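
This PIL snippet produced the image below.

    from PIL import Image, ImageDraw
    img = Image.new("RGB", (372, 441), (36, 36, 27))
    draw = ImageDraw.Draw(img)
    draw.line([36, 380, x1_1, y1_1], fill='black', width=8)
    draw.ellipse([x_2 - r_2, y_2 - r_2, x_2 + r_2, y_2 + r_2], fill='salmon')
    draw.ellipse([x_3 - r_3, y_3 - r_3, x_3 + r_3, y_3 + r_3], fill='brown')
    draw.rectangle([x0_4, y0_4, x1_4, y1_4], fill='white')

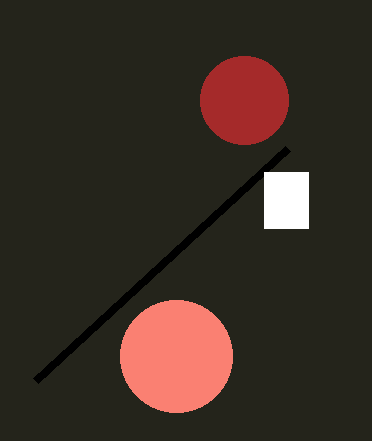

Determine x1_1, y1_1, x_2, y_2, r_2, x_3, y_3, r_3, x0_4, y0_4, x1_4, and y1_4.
x1_1 = 288; y1_1 = 148; x_2 = 176; y_2 = 356; r_2 = 56; x_3 = 244; y_3 = 100; r_3 = 44; x0_4 = 264; y0_4 = 172; x1_4 = 308; y1_4 = 228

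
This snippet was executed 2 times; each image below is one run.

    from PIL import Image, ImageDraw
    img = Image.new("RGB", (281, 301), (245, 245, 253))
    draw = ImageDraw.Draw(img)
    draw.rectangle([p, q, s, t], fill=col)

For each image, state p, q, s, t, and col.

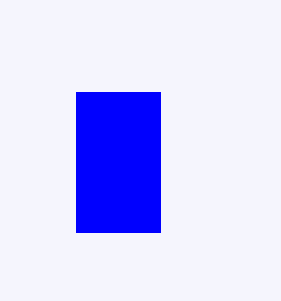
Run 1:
p = 76; q = 92; s = 160; t = 232; col = 'blue'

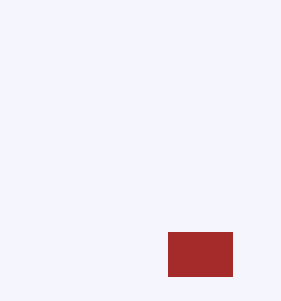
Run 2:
p = 168, q = 232, s = 232, t = 276, col = 'brown'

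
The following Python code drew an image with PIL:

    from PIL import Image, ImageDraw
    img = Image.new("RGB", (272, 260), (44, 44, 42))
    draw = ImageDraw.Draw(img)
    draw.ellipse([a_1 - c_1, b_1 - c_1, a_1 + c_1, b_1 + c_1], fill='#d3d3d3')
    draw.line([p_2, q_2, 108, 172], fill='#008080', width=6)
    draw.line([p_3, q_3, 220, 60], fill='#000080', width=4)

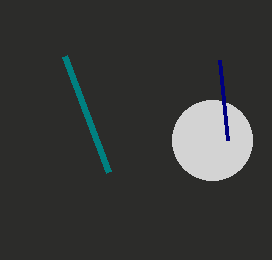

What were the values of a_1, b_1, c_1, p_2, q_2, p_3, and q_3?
a_1 = 212, b_1 = 140, c_1 = 40, p_2 = 64, q_2 = 56, p_3 = 228, q_3 = 140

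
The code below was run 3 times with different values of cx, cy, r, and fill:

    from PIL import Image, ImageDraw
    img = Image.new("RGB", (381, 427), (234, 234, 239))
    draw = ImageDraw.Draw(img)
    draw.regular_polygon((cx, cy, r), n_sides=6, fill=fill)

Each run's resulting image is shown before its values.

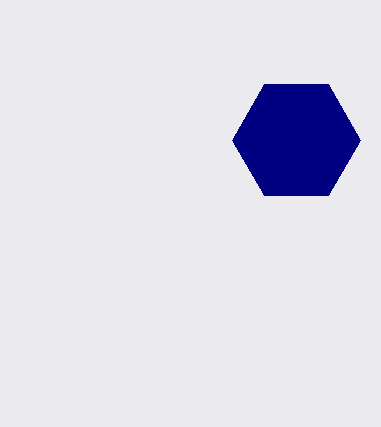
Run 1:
cx = 296
cy = 140
r = 64
fill = 'navy'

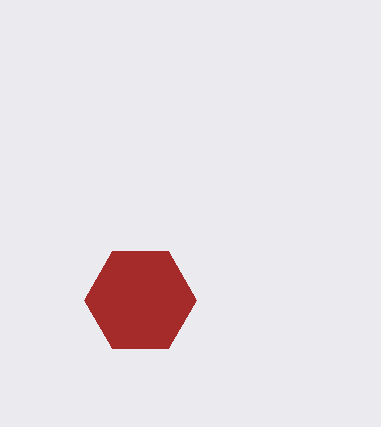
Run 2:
cx = 140; cy = 300; r = 56; fill = 'brown'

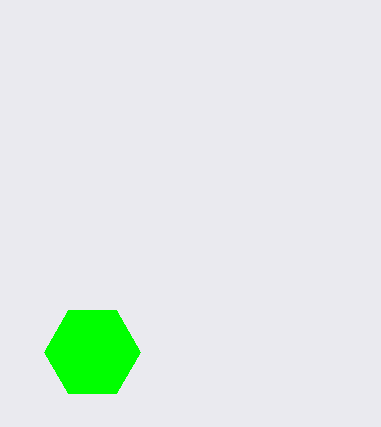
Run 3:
cx = 92, cy = 352, r = 48, fill = 'lime'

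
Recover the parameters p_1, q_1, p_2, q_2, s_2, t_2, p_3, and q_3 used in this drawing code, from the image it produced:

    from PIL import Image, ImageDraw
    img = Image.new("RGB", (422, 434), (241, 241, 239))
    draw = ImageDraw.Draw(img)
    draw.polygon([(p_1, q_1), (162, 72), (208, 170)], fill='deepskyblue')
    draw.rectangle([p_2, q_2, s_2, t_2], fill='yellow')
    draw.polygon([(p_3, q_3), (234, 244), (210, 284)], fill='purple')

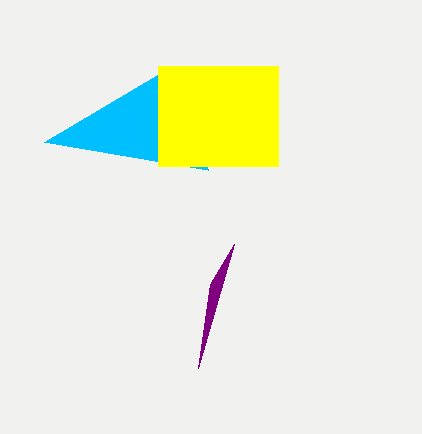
p_1 = 44
q_1 = 142
p_2 = 158
q_2 = 66
s_2 = 278
t_2 = 166
p_3 = 198
q_3 = 368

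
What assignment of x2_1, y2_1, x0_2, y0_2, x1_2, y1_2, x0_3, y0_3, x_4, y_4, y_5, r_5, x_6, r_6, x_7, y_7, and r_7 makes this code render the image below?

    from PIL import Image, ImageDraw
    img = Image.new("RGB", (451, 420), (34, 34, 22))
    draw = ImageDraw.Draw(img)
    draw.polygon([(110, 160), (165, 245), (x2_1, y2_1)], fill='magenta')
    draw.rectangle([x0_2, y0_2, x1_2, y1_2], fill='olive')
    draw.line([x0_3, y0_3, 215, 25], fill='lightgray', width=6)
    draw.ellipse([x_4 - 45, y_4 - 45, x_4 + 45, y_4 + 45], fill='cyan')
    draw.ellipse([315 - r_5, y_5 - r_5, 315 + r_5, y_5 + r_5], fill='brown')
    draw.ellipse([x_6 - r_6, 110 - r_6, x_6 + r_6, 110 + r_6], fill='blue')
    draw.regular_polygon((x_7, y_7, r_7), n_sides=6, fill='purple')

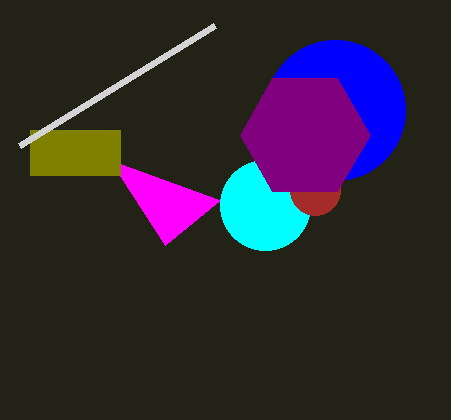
x2_1 = 220; y2_1 = 200; x0_2 = 30; y0_2 = 130; x1_2 = 120; y1_2 = 175; x0_3 = 20; y0_3 = 145; x_4 = 265; y_4 = 205; y_5 = 190; r_5 = 25; x_6 = 335; r_6 = 70; x_7 = 305; y_7 = 135; r_7 = 65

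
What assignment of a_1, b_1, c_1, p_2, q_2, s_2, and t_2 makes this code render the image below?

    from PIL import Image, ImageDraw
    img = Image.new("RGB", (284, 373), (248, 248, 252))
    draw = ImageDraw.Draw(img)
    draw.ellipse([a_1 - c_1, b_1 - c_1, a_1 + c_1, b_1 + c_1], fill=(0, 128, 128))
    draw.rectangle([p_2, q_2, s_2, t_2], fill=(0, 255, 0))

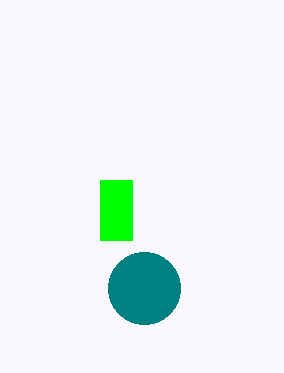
a_1 = 144
b_1 = 288
c_1 = 36
p_2 = 100
q_2 = 180
s_2 = 132
t_2 = 240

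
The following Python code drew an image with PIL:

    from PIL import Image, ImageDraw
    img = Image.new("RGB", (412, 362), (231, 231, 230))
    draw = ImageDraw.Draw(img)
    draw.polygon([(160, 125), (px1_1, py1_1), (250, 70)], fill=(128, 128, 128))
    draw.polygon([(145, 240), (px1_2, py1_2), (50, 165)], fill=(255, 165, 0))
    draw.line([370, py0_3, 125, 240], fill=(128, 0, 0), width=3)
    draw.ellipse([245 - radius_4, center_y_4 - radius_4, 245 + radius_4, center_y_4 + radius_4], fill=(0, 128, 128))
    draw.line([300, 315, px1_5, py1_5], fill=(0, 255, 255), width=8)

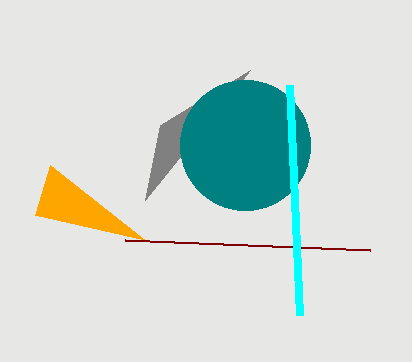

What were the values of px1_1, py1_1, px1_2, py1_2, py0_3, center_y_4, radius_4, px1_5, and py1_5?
px1_1 = 145
py1_1 = 200
px1_2 = 35
py1_2 = 215
py0_3 = 250
center_y_4 = 145
radius_4 = 65
px1_5 = 290
py1_5 = 85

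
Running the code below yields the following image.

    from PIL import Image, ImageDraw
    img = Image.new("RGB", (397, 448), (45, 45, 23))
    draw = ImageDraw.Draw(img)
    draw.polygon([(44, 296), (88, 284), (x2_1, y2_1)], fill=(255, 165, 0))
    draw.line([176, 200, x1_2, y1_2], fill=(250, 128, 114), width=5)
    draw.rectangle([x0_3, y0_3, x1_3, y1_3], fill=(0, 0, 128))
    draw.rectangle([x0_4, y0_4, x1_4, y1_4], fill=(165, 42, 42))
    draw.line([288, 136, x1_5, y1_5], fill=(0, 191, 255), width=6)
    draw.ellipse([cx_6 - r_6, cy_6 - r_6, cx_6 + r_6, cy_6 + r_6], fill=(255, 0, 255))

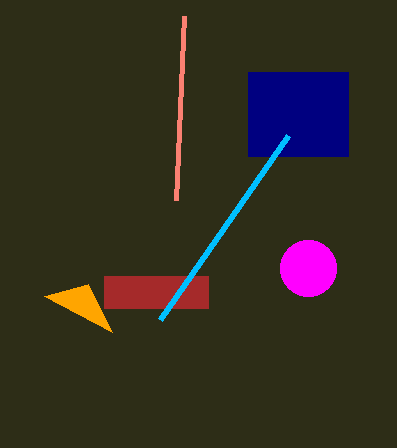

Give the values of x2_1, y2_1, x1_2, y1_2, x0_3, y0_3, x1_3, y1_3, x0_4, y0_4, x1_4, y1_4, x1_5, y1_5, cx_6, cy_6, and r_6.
x2_1 = 112; y2_1 = 332; x1_2 = 184; y1_2 = 16; x0_3 = 248; y0_3 = 72; x1_3 = 348; y1_3 = 156; x0_4 = 104; y0_4 = 276; x1_4 = 208; y1_4 = 308; x1_5 = 160; y1_5 = 320; cx_6 = 308; cy_6 = 268; r_6 = 28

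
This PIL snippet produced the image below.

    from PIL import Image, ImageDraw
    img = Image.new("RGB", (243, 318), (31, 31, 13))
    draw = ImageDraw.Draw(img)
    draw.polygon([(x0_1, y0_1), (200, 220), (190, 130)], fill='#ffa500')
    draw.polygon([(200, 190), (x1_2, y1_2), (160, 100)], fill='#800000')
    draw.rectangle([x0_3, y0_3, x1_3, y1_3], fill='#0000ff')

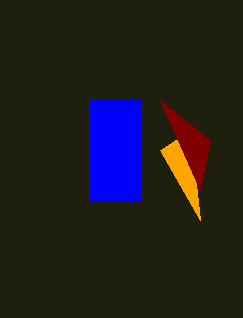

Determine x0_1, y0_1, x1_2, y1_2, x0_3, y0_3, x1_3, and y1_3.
x0_1 = 160; y0_1 = 150; x1_2 = 210; y1_2 = 140; x0_3 = 90; y0_3 = 100; x1_3 = 140; y1_3 = 200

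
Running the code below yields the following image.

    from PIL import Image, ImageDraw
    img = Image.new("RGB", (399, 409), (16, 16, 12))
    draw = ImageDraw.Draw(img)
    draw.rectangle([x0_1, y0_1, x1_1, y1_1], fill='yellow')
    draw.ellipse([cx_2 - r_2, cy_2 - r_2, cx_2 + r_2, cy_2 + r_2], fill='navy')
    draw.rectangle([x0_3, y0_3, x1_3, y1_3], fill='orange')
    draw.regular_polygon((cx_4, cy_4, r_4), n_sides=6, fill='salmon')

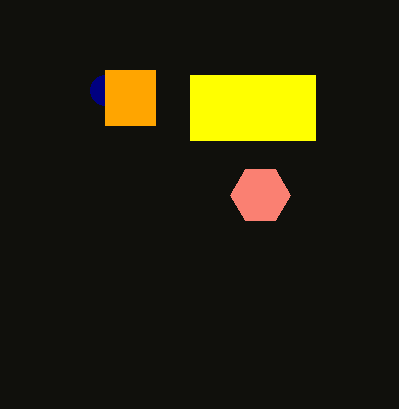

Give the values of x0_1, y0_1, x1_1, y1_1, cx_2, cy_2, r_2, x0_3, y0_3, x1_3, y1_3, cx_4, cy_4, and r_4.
x0_1 = 190, y0_1 = 75, x1_1 = 315, y1_1 = 140, cx_2 = 105, cy_2 = 90, r_2 = 15, x0_3 = 105, y0_3 = 70, x1_3 = 155, y1_3 = 125, cx_4 = 260, cy_4 = 195, r_4 = 30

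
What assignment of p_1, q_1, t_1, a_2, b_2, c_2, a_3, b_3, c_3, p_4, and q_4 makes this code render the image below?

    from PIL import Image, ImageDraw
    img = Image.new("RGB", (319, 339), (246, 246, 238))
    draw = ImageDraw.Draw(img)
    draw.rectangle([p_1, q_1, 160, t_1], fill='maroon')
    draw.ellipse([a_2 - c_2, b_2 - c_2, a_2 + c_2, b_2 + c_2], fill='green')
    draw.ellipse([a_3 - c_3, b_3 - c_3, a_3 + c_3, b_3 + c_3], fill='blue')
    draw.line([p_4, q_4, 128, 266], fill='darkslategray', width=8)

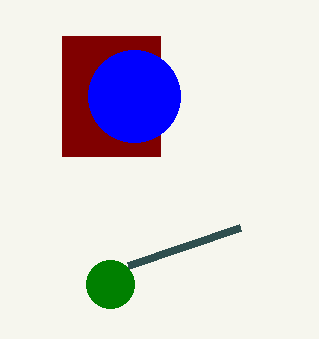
p_1 = 62
q_1 = 36
t_1 = 156
a_2 = 110
b_2 = 284
c_2 = 24
a_3 = 134
b_3 = 96
c_3 = 46
p_4 = 240
q_4 = 228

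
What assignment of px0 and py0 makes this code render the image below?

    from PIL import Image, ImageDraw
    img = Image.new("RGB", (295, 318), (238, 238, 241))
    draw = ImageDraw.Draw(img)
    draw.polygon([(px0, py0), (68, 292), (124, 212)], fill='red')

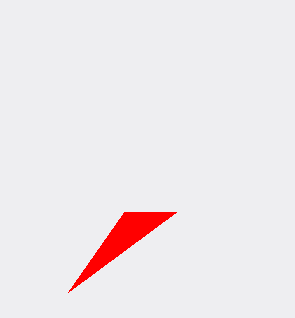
px0 = 176; py0 = 212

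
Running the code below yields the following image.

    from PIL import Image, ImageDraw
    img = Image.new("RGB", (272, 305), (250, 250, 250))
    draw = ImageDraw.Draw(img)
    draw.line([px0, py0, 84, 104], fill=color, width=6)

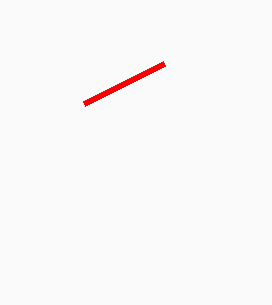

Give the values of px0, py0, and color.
px0 = 164
py0 = 64
color = 'red'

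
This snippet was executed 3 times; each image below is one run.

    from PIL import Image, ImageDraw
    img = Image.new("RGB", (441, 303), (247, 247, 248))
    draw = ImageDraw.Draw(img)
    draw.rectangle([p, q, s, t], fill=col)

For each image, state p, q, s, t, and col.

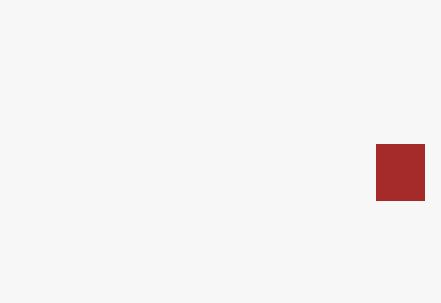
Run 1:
p = 376
q = 144
s = 424
t = 200
col = 'brown'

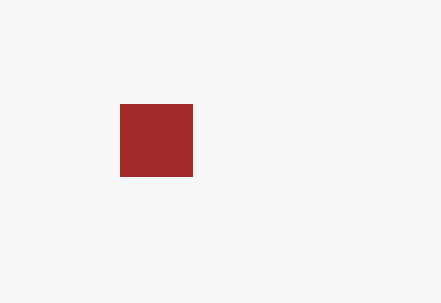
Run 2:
p = 120
q = 104
s = 192
t = 176
col = 'brown'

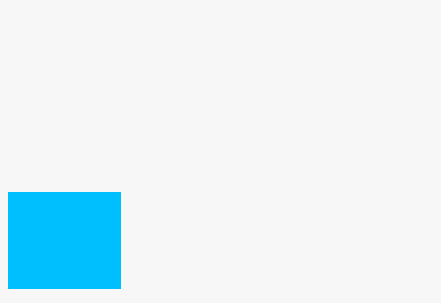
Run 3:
p = 8; q = 192; s = 120; t = 288; col = 'deepskyblue'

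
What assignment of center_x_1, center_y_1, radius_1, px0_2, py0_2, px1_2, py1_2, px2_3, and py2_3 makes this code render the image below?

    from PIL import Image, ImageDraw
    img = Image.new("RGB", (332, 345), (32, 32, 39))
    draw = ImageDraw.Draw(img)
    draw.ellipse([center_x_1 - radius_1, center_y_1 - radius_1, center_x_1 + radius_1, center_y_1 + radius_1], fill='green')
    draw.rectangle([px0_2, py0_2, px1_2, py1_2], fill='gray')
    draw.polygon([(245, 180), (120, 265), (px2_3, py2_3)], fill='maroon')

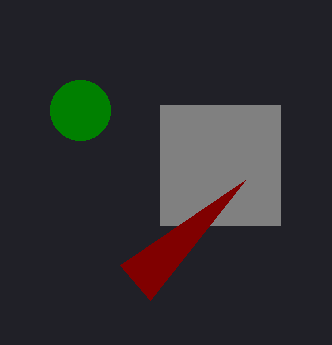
center_x_1 = 80
center_y_1 = 110
radius_1 = 30
px0_2 = 160
py0_2 = 105
px1_2 = 280
py1_2 = 225
px2_3 = 150
py2_3 = 300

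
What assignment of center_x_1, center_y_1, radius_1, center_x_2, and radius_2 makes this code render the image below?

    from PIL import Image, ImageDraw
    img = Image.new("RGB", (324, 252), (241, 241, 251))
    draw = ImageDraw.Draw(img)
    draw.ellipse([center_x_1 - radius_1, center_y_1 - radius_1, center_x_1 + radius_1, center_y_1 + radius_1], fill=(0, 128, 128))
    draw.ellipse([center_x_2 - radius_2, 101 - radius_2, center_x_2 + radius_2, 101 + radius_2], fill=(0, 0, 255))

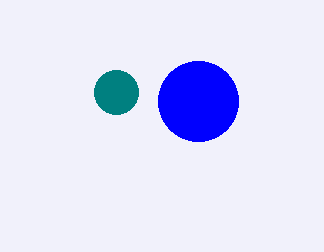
center_x_1 = 116
center_y_1 = 92
radius_1 = 22
center_x_2 = 198
radius_2 = 40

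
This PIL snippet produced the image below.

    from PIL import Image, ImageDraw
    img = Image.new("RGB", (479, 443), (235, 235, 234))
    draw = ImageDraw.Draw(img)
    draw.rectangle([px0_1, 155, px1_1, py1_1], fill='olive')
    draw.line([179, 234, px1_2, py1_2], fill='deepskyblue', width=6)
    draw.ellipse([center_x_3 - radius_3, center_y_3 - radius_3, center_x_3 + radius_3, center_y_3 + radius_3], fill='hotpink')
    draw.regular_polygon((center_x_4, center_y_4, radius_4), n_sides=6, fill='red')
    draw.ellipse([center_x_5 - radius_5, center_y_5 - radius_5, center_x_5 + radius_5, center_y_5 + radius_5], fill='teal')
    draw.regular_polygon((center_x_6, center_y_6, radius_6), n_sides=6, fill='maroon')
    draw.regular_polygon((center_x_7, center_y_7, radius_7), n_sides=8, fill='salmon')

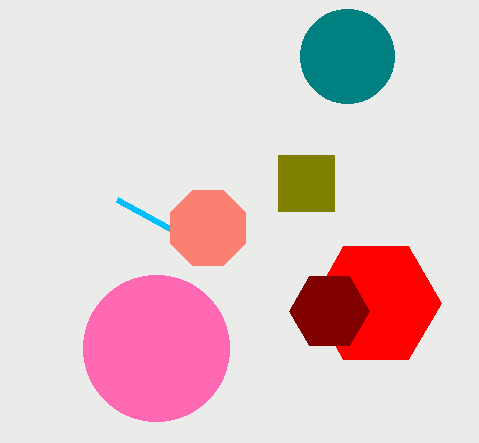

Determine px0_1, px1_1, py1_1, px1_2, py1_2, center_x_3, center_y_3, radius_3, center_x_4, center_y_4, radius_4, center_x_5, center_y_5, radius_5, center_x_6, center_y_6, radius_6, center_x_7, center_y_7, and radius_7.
px0_1 = 278; px1_1 = 334; py1_1 = 211; px1_2 = 117; py1_2 = 200; center_x_3 = 156; center_y_3 = 348; radius_3 = 73; center_x_4 = 376; center_y_4 = 303; radius_4 = 65; center_x_5 = 347; center_y_5 = 56; radius_5 = 47; center_x_6 = 329; center_y_6 = 311; radius_6 = 40; center_x_7 = 208; center_y_7 = 228; radius_7 = 41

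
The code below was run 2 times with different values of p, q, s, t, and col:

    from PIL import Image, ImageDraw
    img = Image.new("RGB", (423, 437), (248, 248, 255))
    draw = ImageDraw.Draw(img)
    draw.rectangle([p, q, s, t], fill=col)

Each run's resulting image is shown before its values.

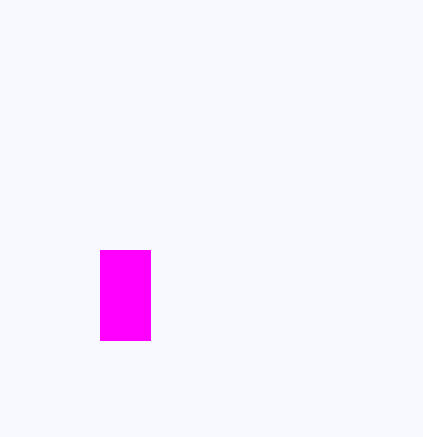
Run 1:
p = 100
q = 250
s = 150
t = 340
col = 'magenta'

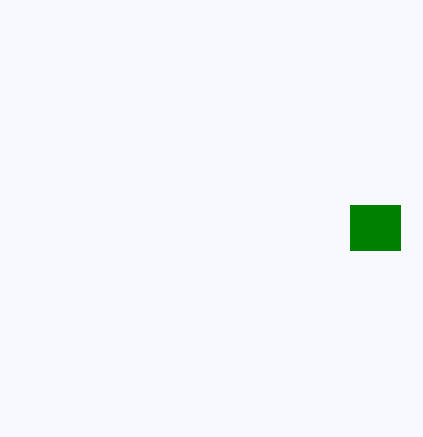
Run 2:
p = 350
q = 205
s = 400
t = 250
col = 'green'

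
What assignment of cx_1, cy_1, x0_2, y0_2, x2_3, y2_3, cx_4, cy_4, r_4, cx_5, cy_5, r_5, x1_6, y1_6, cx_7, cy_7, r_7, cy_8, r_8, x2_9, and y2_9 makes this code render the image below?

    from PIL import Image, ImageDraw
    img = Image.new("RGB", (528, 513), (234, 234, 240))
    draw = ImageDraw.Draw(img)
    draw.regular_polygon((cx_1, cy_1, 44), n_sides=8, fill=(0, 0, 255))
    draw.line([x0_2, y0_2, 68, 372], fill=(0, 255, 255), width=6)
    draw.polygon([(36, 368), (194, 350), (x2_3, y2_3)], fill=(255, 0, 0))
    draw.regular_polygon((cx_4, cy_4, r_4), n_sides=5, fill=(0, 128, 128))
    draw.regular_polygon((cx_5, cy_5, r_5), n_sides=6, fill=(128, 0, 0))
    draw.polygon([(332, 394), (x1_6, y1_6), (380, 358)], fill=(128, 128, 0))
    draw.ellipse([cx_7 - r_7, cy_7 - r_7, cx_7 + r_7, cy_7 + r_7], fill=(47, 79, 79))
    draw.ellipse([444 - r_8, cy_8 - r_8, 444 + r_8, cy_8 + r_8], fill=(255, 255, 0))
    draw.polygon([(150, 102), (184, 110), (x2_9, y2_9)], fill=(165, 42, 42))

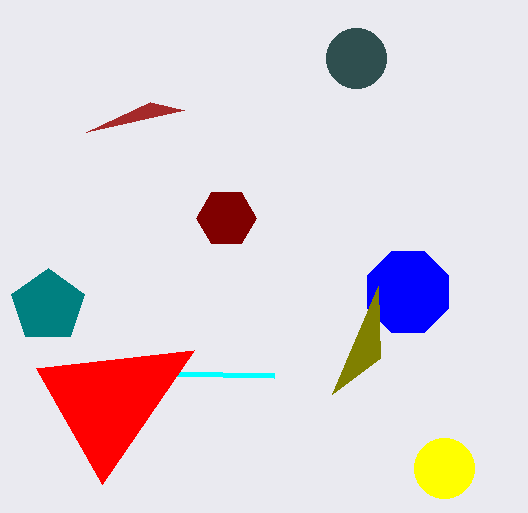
cx_1 = 408; cy_1 = 292; x0_2 = 274; y0_2 = 376; x2_3 = 102; y2_3 = 484; cx_4 = 48; cy_4 = 306; r_4 = 38; cx_5 = 226; cy_5 = 218; r_5 = 30; x1_6 = 378; y1_6 = 286; cx_7 = 356; cy_7 = 58; r_7 = 30; cy_8 = 468; r_8 = 30; x2_9 = 86; y2_9 = 132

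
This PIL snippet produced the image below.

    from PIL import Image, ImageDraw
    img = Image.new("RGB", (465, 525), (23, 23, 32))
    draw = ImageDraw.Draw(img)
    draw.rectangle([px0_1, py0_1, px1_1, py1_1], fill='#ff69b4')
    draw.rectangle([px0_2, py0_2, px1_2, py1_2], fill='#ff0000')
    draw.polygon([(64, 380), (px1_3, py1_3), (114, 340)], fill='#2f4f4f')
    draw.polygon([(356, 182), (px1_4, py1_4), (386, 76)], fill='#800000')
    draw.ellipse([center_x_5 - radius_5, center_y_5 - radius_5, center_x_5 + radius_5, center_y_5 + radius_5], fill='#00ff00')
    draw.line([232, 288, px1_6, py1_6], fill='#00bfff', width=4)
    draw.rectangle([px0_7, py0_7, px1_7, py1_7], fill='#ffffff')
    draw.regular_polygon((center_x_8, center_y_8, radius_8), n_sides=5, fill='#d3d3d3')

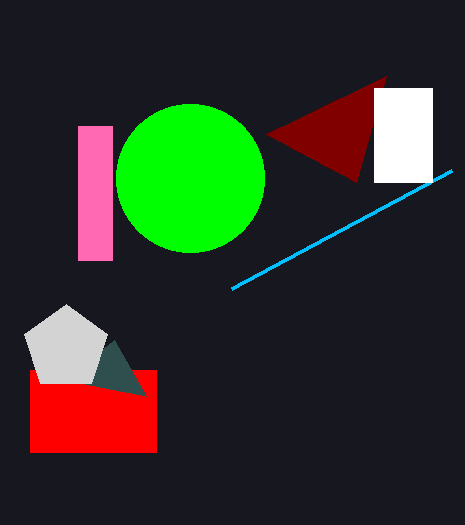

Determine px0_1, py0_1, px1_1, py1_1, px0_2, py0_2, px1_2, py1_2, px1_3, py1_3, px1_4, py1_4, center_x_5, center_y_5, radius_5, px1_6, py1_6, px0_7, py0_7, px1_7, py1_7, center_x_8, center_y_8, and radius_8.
px0_1 = 78, py0_1 = 126, px1_1 = 112, py1_1 = 260, px0_2 = 30, py0_2 = 370, px1_2 = 156, py1_2 = 452, px1_3 = 146, py1_3 = 396, px1_4 = 266, py1_4 = 134, center_x_5 = 190, center_y_5 = 178, radius_5 = 74, px1_6 = 452, py1_6 = 170, px0_7 = 374, py0_7 = 88, px1_7 = 432, py1_7 = 182, center_x_8 = 66, center_y_8 = 348, radius_8 = 44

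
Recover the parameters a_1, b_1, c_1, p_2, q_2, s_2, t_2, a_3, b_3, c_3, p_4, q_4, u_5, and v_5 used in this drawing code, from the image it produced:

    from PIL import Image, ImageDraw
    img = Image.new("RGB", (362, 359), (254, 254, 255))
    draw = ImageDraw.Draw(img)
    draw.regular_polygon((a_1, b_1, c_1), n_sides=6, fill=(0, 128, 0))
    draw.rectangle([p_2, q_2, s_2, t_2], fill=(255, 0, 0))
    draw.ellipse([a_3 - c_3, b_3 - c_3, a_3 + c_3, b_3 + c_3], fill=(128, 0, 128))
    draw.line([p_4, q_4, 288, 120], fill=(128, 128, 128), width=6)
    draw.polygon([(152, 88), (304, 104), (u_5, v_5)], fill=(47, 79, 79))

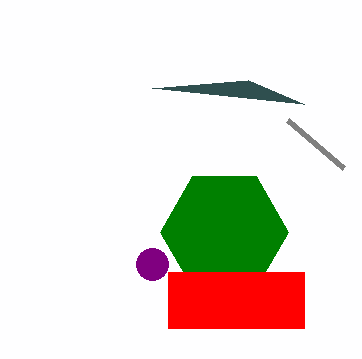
a_1 = 224; b_1 = 232; c_1 = 64; p_2 = 168; q_2 = 272; s_2 = 304; t_2 = 328; a_3 = 152; b_3 = 264; c_3 = 16; p_4 = 344; q_4 = 168; u_5 = 248; v_5 = 80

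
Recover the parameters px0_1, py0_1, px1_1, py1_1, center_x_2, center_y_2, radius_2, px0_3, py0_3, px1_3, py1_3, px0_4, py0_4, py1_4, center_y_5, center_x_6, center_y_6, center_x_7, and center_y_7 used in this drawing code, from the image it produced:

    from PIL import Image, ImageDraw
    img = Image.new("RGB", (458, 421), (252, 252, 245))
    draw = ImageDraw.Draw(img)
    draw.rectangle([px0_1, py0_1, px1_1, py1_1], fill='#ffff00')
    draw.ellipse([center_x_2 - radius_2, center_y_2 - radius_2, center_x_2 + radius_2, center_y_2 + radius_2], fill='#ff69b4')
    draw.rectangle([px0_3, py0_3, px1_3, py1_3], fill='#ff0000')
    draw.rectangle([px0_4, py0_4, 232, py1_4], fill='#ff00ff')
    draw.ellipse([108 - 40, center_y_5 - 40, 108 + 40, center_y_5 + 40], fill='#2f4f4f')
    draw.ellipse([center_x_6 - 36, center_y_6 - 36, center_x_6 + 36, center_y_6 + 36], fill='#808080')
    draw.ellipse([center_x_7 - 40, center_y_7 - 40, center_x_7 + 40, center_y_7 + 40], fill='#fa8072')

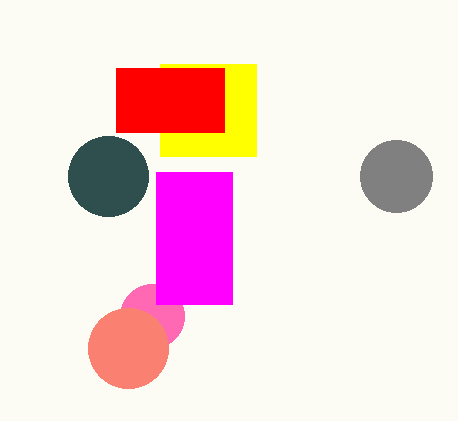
px0_1 = 160
py0_1 = 64
px1_1 = 256
py1_1 = 156
center_x_2 = 152
center_y_2 = 316
radius_2 = 32
px0_3 = 116
py0_3 = 68
px1_3 = 224
py1_3 = 132
px0_4 = 156
py0_4 = 172
py1_4 = 304
center_y_5 = 176
center_x_6 = 396
center_y_6 = 176
center_x_7 = 128
center_y_7 = 348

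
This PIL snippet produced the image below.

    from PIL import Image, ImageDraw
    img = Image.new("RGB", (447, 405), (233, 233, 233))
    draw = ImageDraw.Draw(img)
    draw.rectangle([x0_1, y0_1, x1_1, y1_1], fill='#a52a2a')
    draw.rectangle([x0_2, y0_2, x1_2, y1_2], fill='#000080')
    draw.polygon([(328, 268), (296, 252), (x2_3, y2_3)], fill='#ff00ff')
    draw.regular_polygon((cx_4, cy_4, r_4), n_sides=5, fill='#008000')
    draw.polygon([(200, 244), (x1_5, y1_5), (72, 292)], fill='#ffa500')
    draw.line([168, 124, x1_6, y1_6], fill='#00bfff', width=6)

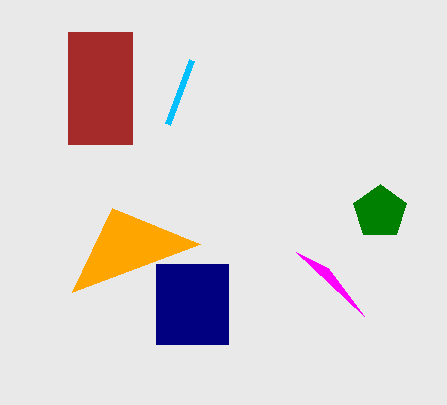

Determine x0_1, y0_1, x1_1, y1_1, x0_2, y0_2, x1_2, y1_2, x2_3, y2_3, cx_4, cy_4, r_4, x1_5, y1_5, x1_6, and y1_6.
x0_1 = 68
y0_1 = 32
x1_1 = 132
y1_1 = 144
x0_2 = 156
y0_2 = 264
x1_2 = 228
y1_2 = 344
x2_3 = 364
y2_3 = 316
cx_4 = 380
cy_4 = 212
r_4 = 28
x1_5 = 112
y1_5 = 208
x1_6 = 192
y1_6 = 60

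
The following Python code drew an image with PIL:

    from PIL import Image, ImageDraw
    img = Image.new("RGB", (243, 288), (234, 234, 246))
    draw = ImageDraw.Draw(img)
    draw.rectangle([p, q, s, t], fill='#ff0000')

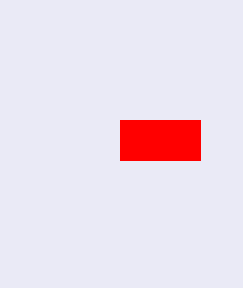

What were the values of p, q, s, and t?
p = 120; q = 120; s = 200; t = 160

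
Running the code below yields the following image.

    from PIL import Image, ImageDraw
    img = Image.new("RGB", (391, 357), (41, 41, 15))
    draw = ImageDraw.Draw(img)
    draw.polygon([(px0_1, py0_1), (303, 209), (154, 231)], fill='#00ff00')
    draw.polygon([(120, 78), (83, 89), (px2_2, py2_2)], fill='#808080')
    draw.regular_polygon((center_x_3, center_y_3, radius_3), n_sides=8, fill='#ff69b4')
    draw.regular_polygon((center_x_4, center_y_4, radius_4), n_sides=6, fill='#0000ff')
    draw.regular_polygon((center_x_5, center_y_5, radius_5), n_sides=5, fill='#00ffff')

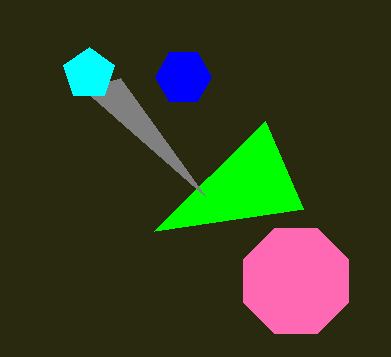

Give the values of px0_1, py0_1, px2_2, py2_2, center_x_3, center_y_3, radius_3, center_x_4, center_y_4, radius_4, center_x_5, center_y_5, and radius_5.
px0_1 = 265, py0_1 = 121, px2_2 = 205, py2_2 = 196, center_x_3 = 296, center_y_3 = 281, radius_3 = 57, center_x_4 = 183, center_y_4 = 77, radius_4 = 28, center_x_5 = 89, center_y_5 = 74, radius_5 = 27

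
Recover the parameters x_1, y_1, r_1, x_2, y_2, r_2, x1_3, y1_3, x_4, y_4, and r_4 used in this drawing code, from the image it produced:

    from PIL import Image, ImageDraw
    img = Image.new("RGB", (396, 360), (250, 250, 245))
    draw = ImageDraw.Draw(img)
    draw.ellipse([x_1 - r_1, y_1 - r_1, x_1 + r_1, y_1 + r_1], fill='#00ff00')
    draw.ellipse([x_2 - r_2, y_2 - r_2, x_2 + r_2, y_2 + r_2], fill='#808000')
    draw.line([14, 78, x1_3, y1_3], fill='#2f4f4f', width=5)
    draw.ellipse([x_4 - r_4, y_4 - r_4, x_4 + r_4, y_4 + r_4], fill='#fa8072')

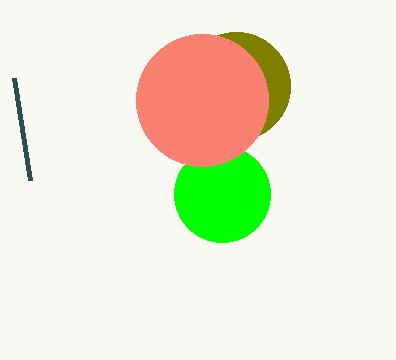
x_1 = 222; y_1 = 194; r_1 = 48; x_2 = 236; y_2 = 86; r_2 = 54; x1_3 = 30; y1_3 = 180; x_4 = 202; y_4 = 100; r_4 = 66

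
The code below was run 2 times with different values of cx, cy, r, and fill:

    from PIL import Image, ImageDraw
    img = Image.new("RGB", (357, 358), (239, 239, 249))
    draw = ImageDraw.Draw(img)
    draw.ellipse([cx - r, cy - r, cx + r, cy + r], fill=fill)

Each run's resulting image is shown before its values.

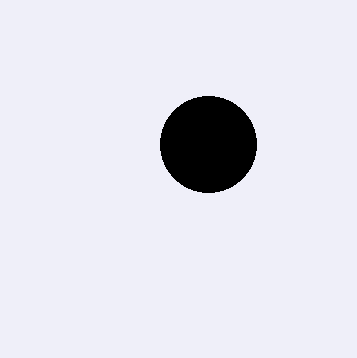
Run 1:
cx = 208; cy = 144; r = 48; fill = 'black'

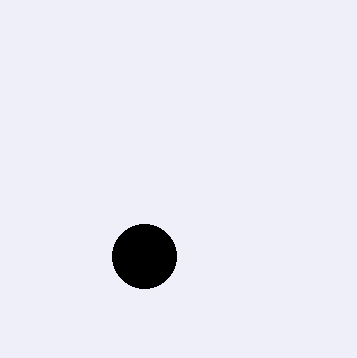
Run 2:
cx = 144; cy = 256; r = 32; fill = 'black'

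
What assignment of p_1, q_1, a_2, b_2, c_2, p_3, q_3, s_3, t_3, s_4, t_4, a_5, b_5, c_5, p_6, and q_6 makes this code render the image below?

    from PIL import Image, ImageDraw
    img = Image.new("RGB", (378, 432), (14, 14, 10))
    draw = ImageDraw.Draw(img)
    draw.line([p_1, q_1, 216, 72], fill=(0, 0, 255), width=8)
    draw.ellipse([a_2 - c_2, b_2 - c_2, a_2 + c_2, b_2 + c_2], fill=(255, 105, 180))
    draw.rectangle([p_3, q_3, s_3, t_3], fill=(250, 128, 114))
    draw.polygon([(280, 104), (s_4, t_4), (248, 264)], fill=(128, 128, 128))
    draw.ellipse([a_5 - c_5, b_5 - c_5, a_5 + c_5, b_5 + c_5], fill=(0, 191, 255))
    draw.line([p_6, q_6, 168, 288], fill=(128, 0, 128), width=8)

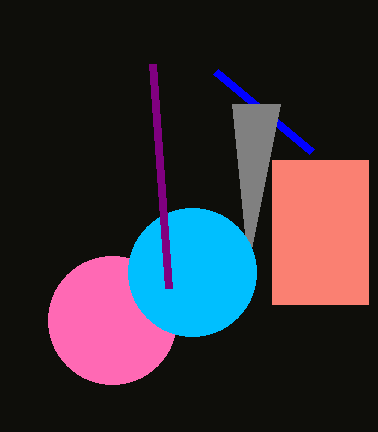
p_1 = 312, q_1 = 152, a_2 = 112, b_2 = 320, c_2 = 64, p_3 = 272, q_3 = 160, s_3 = 368, t_3 = 304, s_4 = 232, t_4 = 104, a_5 = 192, b_5 = 272, c_5 = 64, p_6 = 152, q_6 = 64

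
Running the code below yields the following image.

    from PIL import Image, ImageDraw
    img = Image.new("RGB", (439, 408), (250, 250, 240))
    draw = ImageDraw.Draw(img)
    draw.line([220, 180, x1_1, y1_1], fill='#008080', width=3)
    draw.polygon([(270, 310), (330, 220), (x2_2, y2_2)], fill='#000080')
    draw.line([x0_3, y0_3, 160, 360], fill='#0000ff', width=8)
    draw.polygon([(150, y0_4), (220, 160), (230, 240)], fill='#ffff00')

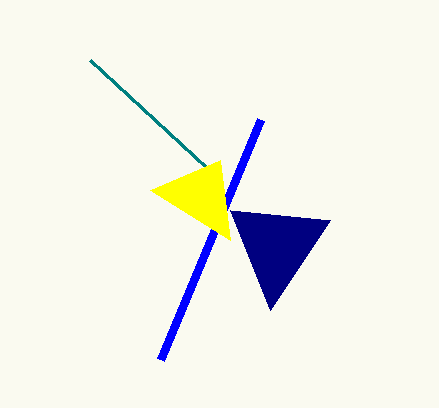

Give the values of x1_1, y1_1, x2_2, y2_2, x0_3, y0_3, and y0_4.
x1_1 = 90, y1_1 = 60, x2_2 = 230, y2_2 = 210, x0_3 = 260, y0_3 = 120, y0_4 = 190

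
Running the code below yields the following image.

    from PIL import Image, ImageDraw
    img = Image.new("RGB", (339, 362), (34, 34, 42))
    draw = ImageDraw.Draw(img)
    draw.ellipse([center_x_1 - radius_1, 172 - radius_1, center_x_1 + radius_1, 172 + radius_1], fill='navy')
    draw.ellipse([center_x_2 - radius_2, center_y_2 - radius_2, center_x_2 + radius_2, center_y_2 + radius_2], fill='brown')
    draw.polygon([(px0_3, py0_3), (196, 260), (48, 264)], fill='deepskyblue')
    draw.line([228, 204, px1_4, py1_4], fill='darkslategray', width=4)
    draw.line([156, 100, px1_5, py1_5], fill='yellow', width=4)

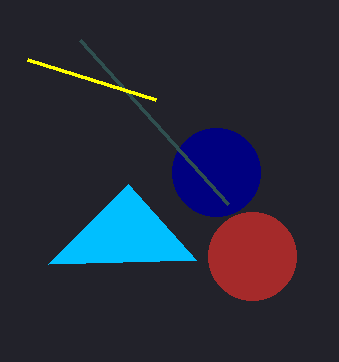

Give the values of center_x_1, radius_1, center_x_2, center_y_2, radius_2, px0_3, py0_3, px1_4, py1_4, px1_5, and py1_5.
center_x_1 = 216, radius_1 = 44, center_x_2 = 252, center_y_2 = 256, radius_2 = 44, px0_3 = 128, py0_3 = 184, px1_4 = 80, py1_4 = 40, px1_5 = 28, py1_5 = 60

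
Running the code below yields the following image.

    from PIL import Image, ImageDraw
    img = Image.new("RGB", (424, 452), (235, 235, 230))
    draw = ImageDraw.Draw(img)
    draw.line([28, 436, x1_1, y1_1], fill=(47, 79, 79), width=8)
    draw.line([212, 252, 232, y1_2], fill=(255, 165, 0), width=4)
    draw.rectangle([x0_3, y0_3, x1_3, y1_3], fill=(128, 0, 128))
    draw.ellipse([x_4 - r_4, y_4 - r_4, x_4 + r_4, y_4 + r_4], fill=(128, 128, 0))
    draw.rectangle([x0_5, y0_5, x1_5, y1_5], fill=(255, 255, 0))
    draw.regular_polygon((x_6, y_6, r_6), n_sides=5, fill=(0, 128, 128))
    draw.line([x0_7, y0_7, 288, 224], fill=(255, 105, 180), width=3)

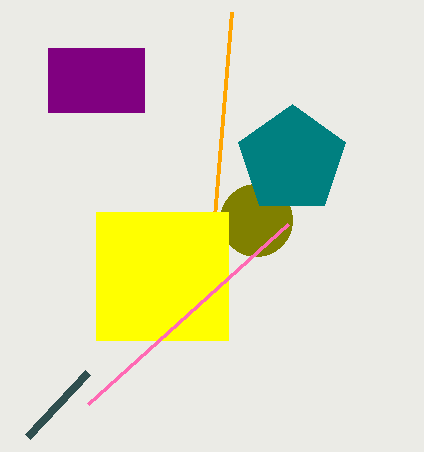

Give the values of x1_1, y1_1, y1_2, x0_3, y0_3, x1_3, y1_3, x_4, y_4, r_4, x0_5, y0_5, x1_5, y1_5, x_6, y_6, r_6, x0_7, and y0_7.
x1_1 = 88, y1_1 = 372, y1_2 = 12, x0_3 = 48, y0_3 = 48, x1_3 = 144, y1_3 = 112, x_4 = 256, y_4 = 220, r_4 = 36, x0_5 = 96, y0_5 = 212, x1_5 = 228, y1_5 = 340, x_6 = 292, y_6 = 160, r_6 = 56, x0_7 = 88, y0_7 = 404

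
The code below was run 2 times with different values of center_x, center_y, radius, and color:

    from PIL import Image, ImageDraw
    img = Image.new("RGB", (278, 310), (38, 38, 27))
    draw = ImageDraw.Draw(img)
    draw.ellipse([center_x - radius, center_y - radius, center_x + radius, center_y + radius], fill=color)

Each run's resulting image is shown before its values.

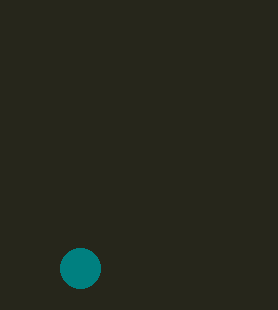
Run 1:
center_x = 80, center_y = 268, radius = 20, color = 'teal'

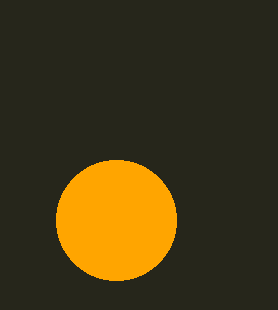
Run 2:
center_x = 116
center_y = 220
radius = 60
color = 'orange'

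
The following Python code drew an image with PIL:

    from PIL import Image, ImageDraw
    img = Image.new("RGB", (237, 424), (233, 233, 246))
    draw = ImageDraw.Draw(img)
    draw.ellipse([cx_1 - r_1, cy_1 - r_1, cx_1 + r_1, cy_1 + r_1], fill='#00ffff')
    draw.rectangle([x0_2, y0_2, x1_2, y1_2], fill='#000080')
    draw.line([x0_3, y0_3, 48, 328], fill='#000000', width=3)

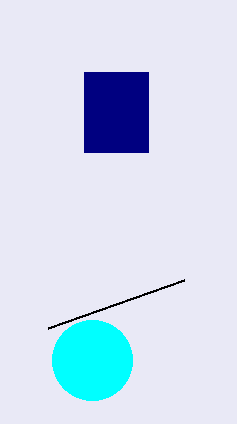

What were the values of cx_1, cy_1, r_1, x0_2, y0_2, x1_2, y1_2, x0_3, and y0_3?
cx_1 = 92
cy_1 = 360
r_1 = 40
x0_2 = 84
y0_2 = 72
x1_2 = 148
y1_2 = 152
x0_3 = 184
y0_3 = 280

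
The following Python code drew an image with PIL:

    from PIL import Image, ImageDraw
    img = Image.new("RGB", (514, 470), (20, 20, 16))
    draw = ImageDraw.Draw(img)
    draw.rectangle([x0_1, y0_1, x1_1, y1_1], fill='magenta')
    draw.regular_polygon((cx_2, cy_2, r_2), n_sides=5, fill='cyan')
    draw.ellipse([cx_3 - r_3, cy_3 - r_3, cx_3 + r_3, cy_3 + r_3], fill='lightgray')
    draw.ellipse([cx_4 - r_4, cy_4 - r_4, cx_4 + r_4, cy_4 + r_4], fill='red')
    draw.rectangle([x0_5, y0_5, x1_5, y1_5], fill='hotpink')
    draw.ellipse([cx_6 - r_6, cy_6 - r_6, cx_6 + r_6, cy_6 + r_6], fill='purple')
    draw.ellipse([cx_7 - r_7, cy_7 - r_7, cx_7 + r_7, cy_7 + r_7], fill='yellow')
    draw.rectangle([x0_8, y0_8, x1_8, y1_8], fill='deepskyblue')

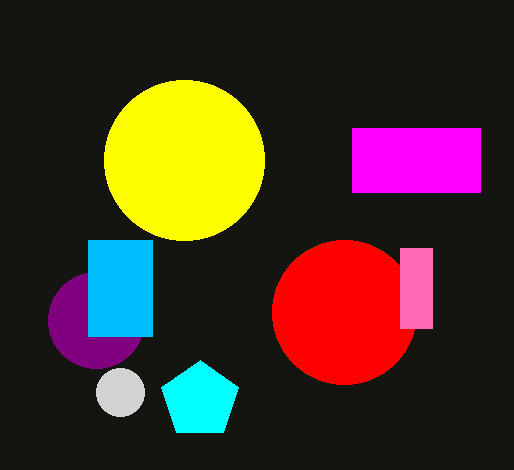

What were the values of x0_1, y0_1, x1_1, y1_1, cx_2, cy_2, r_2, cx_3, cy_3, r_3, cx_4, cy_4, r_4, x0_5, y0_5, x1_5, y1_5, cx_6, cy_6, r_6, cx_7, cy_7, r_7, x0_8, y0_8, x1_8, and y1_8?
x0_1 = 352; y0_1 = 128; x1_1 = 480; y1_1 = 192; cx_2 = 200; cy_2 = 400; r_2 = 40; cx_3 = 120; cy_3 = 392; r_3 = 24; cx_4 = 344; cy_4 = 312; r_4 = 72; x0_5 = 400; y0_5 = 248; x1_5 = 432; y1_5 = 328; cx_6 = 96; cy_6 = 320; r_6 = 48; cx_7 = 184; cy_7 = 160; r_7 = 80; x0_8 = 88; y0_8 = 240; x1_8 = 152; y1_8 = 336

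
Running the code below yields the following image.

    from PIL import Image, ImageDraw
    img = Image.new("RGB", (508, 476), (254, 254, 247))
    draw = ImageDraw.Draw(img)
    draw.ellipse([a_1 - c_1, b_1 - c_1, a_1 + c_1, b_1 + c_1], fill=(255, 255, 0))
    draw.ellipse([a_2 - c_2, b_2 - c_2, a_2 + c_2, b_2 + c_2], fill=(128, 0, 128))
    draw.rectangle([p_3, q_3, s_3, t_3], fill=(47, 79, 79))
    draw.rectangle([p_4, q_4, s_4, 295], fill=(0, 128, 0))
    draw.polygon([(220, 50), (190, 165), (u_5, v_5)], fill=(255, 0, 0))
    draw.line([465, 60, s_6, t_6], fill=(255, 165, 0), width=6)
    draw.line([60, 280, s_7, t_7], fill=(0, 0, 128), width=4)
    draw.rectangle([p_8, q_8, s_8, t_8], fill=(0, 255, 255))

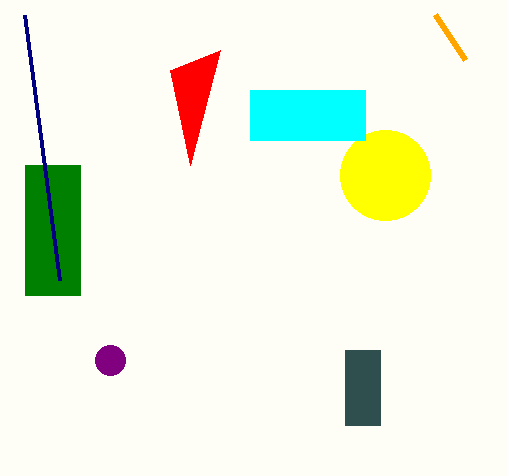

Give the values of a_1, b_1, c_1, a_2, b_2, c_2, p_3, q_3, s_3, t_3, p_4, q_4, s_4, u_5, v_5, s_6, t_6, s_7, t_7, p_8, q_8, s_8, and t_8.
a_1 = 385; b_1 = 175; c_1 = 45; a_2 = 110; b_2 = 360; c_2 = 15; p_3 = 345; q_3 = 350; s_3 = 380; t_3 = 425; p_4 = 25; q_4 = 165; s_4 = 80; u_5 = 170; v_5 = 70; s_6 = 435; t_6 = 15; s_7 = 25; t_7 = 15; p_8 = 250; q_8 = 90; s_8 = 365; t_8 = 140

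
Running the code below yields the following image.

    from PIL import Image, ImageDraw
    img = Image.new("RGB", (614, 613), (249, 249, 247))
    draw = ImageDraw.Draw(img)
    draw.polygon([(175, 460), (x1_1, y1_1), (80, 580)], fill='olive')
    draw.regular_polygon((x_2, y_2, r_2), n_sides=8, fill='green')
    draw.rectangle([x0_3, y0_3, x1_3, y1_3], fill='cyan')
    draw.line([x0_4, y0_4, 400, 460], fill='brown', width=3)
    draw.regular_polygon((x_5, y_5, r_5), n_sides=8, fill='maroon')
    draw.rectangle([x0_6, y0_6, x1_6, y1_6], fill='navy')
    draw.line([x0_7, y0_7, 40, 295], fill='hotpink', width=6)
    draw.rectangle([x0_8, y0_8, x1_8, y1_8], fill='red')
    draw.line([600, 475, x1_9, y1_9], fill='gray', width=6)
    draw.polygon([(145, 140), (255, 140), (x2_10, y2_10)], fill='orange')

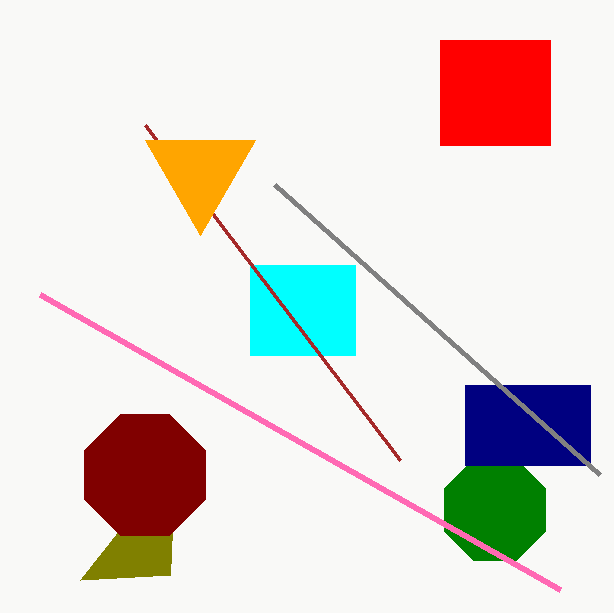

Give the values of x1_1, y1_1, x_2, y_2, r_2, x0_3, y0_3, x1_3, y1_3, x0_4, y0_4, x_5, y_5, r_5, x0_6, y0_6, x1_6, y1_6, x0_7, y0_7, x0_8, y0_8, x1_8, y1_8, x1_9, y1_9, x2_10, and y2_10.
x1_1 = 170, y1_1 = 575, x_2 = 495, y_2 = 510, r_2 = 55, x0_3 = 250, y0_3 = 265, x1_3 = 355, y1_3 = 355, x0_4 = 145, y0_4 = 125, x_5 = 145, y_5 = 475, r_5 = 65, x0_6 = 465, y0_6 = 385, x1_6 = 590, y1_6 = 465, x0_7 = 560, y0_7 = 590, x0_8 = 440, y0_8 = 40, x1_8 = 550, y1_8 = 145, x1_9 = 275, y1_9 = 185, x2_10 = 200, y2_10 = 235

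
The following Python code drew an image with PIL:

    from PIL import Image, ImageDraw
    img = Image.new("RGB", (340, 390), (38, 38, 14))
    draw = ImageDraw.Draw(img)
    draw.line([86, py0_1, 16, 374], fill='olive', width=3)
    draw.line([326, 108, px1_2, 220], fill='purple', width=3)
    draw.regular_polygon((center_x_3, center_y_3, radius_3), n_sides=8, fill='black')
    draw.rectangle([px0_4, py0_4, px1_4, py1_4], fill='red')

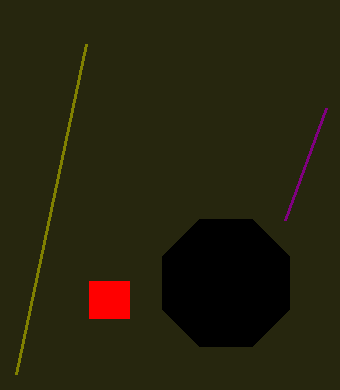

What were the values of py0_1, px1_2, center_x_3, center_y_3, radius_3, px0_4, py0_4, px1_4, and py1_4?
py0_1 = 44, px1_2 = 285, center_x_3 = 226, center_y_3 = 283, radius_3 = 69, px0_4 = 89, py0_4 = 281, px1_4 = 129, py1_4 = 318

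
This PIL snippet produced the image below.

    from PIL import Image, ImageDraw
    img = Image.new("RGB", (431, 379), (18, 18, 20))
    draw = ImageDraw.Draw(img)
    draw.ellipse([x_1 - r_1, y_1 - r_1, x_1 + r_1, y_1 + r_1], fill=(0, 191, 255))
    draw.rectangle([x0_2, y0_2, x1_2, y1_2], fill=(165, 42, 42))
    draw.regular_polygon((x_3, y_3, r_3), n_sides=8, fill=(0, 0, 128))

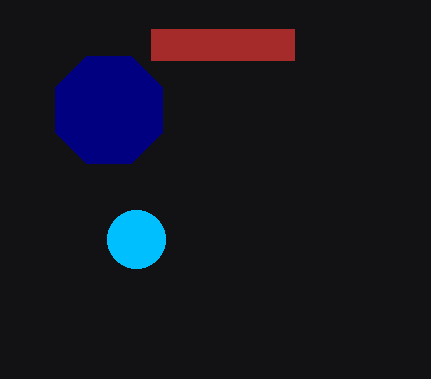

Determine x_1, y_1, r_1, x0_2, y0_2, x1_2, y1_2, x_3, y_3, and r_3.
x_1 = 136; y_1 = 239; r_1 = 29; x0_2 = 151; y0_2 = 29; x1_2 = 294; y1_2 = 60; x_3 = 109; y_3 = 110; r_3 = 58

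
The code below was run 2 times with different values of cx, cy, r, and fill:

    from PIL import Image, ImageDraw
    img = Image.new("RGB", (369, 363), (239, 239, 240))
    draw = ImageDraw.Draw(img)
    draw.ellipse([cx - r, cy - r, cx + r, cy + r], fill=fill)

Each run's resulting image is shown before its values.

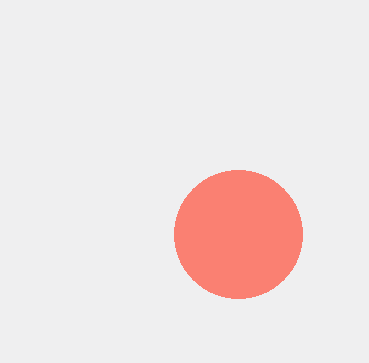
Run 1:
cx = 238
cy = 234
r = 64
fill = 'salmon'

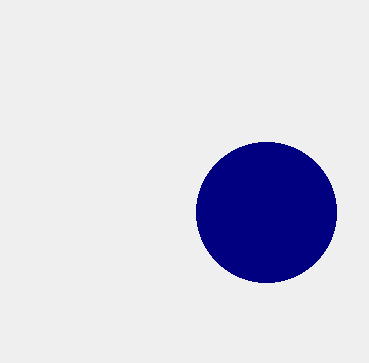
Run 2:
cx = 266; cy = 212; r = 70; fill = 'navy'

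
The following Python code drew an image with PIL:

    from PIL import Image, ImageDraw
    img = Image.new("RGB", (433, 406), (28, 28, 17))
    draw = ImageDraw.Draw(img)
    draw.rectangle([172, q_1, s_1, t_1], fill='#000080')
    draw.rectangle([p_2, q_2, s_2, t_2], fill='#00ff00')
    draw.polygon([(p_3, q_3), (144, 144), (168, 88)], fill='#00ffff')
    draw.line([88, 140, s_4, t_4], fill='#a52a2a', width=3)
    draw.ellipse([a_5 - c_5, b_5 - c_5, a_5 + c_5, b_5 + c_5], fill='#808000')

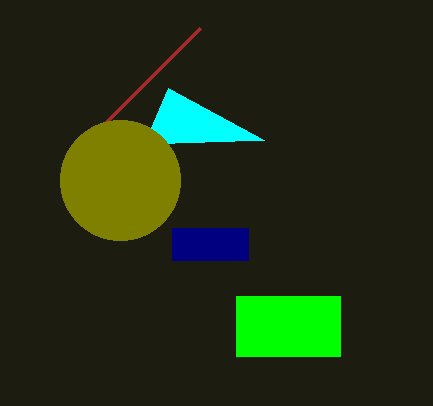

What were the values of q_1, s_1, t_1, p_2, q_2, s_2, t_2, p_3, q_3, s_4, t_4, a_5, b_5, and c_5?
q_1 = 228; s_1 = 248; t_1 = 260; p_2 = 236; q_2 = 296; s_2 = 340; t_2 = 356; p_3 = 264; q_3 = 140; s_4 = 200; t_4 = 28; a_5 = 120; b_5 = 180; c_5 = 60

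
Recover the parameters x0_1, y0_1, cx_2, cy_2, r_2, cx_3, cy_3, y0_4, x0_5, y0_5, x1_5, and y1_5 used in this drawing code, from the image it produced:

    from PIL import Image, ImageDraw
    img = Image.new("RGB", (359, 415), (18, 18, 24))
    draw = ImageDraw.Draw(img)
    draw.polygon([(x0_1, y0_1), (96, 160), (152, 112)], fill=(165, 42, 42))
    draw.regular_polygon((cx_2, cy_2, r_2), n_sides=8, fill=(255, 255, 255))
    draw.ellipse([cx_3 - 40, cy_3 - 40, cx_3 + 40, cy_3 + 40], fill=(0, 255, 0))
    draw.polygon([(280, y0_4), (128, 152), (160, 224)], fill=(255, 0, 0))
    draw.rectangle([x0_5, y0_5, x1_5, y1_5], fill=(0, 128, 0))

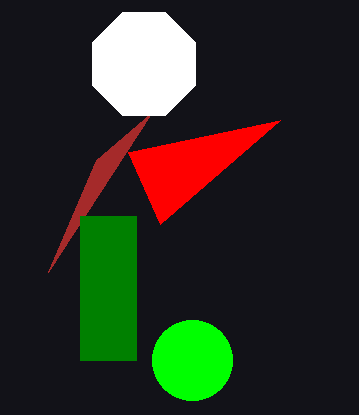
x0_1 = 48; y0_1 = 272; cx_2 = 144; cy_2 = 64; r_2 = 56; cx_3 = 192; cy_3 = 360; y0_4 = 120; x0_5 = 80; y0_5 = 216; x1_5 = 136; y1_5 = 360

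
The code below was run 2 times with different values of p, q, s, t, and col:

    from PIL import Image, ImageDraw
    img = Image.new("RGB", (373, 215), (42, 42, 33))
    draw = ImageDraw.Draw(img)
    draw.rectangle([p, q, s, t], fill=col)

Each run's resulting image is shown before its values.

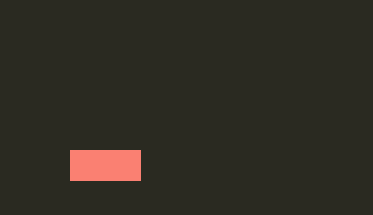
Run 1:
p = 70, q = 150, s = 140, t = 180, col = 'salmon'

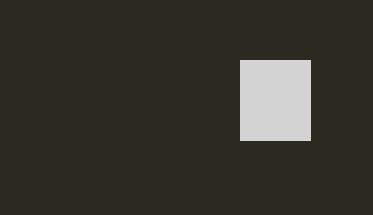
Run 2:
p = 240
q = 60
s = 310
t = 140
col = 'lightgray'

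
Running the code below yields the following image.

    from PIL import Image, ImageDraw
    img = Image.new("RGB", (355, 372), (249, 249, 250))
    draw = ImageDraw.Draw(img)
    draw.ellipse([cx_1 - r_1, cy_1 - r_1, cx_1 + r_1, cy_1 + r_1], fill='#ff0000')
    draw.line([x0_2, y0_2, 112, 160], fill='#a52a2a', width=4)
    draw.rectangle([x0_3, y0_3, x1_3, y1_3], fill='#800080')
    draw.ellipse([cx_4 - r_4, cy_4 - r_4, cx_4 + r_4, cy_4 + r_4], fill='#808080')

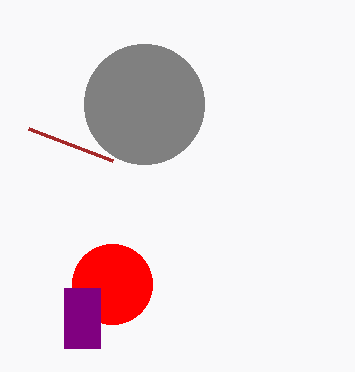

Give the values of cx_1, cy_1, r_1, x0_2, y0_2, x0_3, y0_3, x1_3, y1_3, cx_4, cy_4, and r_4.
cx_1 = 112, cy_1 = 284, r_1 = 40, x0_2 = 28, y0_2 = 128, x0_3 = 64, y0_3 = 288, x1_3 = 100, y1_3 = 348, cx_4 = 144, cy_4 = 104, r_4 = 60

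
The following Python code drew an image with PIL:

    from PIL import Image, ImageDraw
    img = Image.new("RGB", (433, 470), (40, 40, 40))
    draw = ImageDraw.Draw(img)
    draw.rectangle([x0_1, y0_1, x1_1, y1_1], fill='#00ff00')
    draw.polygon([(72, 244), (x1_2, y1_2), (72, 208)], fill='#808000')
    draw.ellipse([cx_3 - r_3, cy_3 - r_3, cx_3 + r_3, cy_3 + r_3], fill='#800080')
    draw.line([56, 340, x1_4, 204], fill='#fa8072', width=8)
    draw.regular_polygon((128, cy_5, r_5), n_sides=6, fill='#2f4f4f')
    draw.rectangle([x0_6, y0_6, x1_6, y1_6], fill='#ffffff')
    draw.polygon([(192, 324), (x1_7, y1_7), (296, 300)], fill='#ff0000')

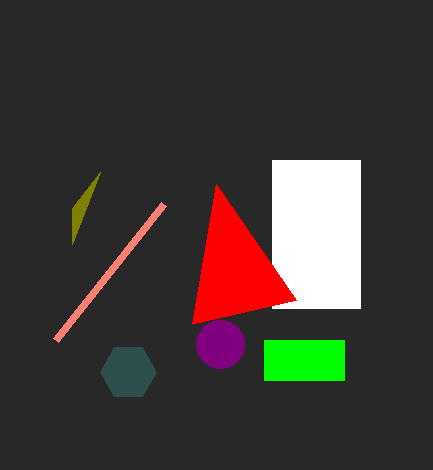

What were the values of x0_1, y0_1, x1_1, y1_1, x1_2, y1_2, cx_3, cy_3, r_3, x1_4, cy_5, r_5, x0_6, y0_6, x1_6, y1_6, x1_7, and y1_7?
x0_1 = 264, y0_1 = 340, x1_1 = 344, y1_1 = 380, x1_2 = 100, y1_2 = 172, cx_3 = 220, cy_3 = 344, r_3 = 24, x1_4 = 164, cy_5 = 372, r_5 = 28, x0_6 = 272, y0_6 = 160, x1_6 = 360, y1_6 = 308, x1_7 = 216, y1_7 = 184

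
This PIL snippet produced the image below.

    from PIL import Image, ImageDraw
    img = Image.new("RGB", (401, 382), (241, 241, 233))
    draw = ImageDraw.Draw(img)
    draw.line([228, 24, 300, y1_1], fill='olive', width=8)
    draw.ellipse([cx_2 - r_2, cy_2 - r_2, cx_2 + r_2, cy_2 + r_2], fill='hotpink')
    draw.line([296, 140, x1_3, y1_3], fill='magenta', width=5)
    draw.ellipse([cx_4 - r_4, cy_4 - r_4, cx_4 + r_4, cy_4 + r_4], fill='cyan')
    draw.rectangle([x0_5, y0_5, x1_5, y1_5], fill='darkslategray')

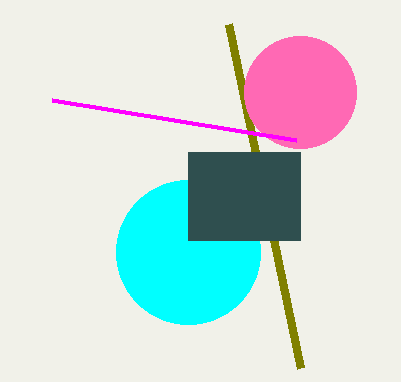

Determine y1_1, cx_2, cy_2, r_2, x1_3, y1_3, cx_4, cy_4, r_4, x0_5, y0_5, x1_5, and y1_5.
y1_1 = 368
cx_2 = 300
cy_2 = 92
r_2 = 56
x1_3 = 52
y1_3 = 100
cx_4 = 188
cy_4 = 252
r_4 = 72
x0_5 = 188
y0_5 = 152
x1_5 = 300
y1_5 = 240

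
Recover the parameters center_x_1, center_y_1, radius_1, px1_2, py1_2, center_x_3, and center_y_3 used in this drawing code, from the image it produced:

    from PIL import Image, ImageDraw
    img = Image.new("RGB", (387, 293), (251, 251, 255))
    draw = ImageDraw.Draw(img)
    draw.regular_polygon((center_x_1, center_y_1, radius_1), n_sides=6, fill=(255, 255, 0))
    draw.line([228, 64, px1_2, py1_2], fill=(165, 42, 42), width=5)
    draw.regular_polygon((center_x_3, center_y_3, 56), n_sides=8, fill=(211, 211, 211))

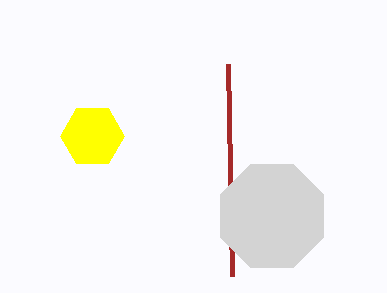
center_x_1 = 92; center_y_1 = 136; radius_1 = 32; px1_2 = 232; py1_2 = 276; center_x_3 = 272; center_y_3 = 216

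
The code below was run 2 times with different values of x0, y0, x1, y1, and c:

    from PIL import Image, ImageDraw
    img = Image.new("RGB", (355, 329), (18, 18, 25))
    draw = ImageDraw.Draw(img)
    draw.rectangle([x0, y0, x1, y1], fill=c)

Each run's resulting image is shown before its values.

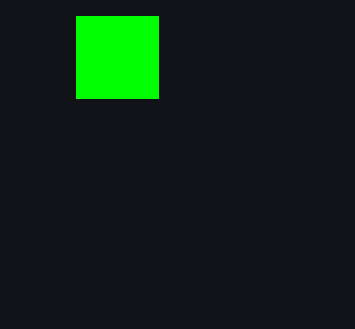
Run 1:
x0 = 76, y0 = 16, x1 = 158, y1 = 98, c = 'lime'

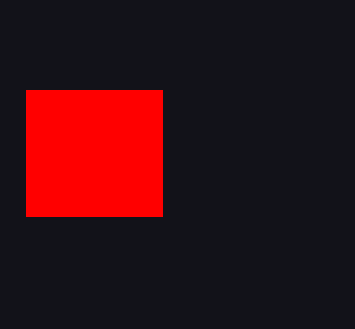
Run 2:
x0 = 26
y0 = 90
x1 = 162
y1 = 216
c = 'red'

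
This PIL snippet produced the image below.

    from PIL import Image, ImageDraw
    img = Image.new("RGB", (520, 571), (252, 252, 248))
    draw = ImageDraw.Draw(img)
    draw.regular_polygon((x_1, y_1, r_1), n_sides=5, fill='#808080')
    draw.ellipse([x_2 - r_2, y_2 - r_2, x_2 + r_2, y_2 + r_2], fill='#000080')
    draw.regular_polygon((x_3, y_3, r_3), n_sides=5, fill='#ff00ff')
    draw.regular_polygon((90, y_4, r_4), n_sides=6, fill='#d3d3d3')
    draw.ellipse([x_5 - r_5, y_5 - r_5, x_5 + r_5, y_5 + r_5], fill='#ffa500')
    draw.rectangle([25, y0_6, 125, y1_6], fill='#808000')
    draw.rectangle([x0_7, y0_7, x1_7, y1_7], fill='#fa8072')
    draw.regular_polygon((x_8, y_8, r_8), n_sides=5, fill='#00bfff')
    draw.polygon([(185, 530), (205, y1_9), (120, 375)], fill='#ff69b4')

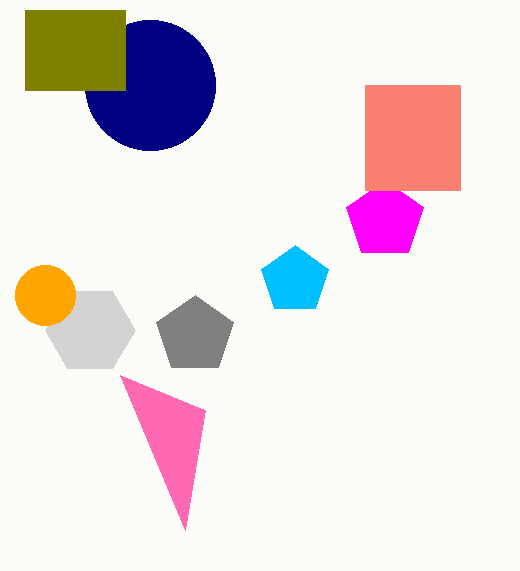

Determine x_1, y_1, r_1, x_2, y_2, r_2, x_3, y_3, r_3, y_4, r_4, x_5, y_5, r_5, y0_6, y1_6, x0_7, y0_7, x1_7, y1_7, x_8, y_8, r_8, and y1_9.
x_1 = 195, y_1 = 335, r_1 = 40, x_2 = 150, y_2 = 85, r_2 = 65, x_3 = 385, y_3 = 220, r_3 = 40, y_4 = 330, r_4 = 45, x_5 = 45, y_5 = 295, r_5 = 30, y0_6 = 10, y1_6 = 90, x0_7 = 365, y0_7 = 85, x1_7 = 460, y1_7 = 190, x_8 = 295, y_8 = 280, r_8 = 35, y1_9 = 410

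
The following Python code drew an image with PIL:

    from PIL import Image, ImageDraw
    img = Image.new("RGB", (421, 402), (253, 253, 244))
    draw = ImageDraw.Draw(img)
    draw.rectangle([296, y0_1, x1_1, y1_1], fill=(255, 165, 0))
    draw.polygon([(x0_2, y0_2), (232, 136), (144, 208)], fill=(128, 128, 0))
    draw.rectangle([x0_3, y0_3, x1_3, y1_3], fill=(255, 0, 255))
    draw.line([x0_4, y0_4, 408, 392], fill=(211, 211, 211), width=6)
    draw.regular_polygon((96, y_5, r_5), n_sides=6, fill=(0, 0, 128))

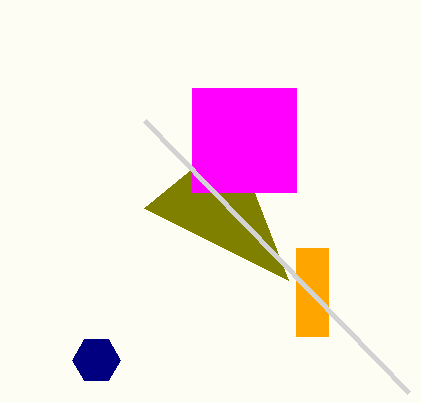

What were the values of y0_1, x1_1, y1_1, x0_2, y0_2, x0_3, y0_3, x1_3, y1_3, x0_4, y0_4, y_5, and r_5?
y0_1 = 248
x1_1 = 328
y1_1 = 336
x0_2 = 288
y0_2 = 280
x0_3 = 192
y0_3 = 88
x1_3 = 296
y1_3 = 192
x0_4 = 144
y0_4 = 120
y_5 = 360
r_5 = 24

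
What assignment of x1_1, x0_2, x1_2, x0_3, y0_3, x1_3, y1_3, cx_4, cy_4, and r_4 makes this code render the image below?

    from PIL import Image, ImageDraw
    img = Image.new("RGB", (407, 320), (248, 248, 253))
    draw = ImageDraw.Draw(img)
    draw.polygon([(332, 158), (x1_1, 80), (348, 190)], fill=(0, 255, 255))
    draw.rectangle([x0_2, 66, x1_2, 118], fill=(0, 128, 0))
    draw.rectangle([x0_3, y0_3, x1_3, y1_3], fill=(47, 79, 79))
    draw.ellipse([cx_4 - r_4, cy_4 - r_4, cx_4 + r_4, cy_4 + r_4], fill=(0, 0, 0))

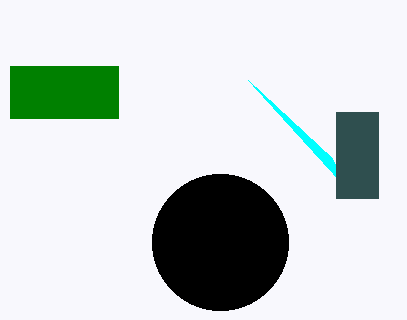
x1_1 = 248; x0_2 = 10; x1_2 = 118; x0_3 = 336; y0_3 = 112; x1_3 = 378; y1_3 = 198; cx_4 = 220; cy_4 = 242; r_4 = 68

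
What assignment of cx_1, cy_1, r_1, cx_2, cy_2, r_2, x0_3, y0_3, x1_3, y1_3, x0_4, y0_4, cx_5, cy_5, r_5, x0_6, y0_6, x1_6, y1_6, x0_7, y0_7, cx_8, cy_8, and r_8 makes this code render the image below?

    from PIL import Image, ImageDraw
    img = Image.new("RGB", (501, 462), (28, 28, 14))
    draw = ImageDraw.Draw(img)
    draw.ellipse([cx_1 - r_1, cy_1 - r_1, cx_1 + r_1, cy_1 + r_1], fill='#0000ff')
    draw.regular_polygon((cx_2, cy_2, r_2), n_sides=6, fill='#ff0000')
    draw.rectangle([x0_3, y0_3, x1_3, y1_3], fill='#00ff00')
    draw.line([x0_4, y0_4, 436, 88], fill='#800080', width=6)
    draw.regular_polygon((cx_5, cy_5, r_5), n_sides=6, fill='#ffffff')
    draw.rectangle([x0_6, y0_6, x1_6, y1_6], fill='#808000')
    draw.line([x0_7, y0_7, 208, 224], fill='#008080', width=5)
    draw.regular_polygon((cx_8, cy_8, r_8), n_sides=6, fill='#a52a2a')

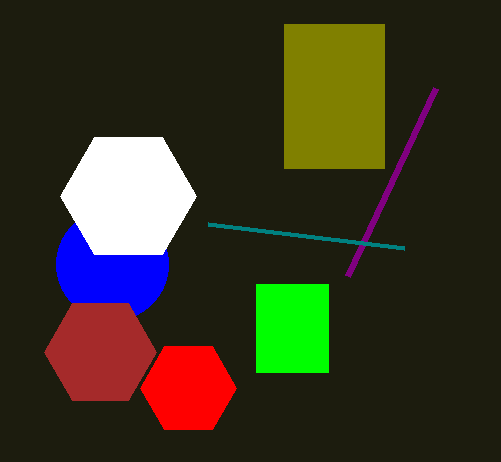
cx_1 = 112, cy_1 = 264, r_1 = 56, cx_2 = 188, cy_2 = 388, r_2 = 48, x0_3 = 256, y0_3 = 284, x1_3 = 328, y1_3 = 372, x0_4 = 348, y0_4 = 276, cx_5 = 128, cy_5 = 196, r_5 = 68, x0_6 = 284, y0_6 = 24, x1_6 = 384, y1_6 = 168, x0_7 = 404, y0_7 = 248, cx_8 = 100, cy_8 = 352, r_8 = 56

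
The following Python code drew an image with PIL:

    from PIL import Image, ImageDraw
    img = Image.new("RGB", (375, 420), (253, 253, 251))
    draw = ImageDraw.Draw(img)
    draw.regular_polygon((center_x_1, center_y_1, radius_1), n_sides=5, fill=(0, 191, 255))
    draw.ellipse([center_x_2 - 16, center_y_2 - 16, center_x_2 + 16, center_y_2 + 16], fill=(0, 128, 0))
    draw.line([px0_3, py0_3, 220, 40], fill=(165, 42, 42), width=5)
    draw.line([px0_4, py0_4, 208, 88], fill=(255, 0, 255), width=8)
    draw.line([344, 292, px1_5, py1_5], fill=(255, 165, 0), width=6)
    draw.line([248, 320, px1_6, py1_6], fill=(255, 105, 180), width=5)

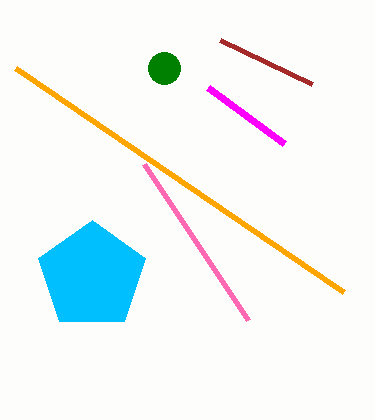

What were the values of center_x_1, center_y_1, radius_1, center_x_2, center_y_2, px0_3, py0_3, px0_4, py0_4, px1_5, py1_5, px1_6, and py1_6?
center_x_1 = 92, center_y_1 = 276, radius_1 = 56, center_x_2 = 164, center_y_2 = 68, px0_3 = 312, py0_3 = 84, px0_4 = 284, py0_4 = 144, px1_5 = 16, py1_5 = 68, px1_6 = 144, py1_6 = 164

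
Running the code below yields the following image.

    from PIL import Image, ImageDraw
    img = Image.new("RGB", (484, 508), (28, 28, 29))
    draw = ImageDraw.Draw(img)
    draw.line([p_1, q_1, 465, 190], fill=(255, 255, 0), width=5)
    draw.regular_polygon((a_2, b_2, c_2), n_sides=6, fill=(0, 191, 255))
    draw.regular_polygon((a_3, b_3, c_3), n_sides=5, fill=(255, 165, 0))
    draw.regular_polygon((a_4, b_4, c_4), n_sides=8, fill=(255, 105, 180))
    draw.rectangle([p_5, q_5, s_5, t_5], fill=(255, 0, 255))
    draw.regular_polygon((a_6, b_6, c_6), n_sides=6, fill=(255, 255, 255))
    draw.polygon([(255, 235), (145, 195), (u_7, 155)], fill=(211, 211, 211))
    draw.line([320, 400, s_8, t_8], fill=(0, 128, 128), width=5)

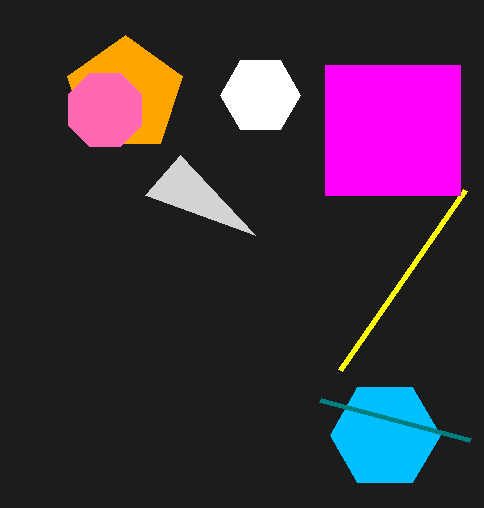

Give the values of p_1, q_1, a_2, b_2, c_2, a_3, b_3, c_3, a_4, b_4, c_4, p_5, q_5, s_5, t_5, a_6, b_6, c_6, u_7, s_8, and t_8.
p_1 = 340; q_1 = 370; a_2 = 385; b_2 = 435; c_2 = 55; a_3 = 125; b_3 = 95; c_3 = 60; a_4 = 105; b_4 = 110; c_4 = 40; p_5 = 325; q_5 = 65; s_5 = 460; t_5 = 195; a_6 = 260; b_6 = 95; c_6 = 40; u_7 = 180; s_8 = 470; t_8 = 440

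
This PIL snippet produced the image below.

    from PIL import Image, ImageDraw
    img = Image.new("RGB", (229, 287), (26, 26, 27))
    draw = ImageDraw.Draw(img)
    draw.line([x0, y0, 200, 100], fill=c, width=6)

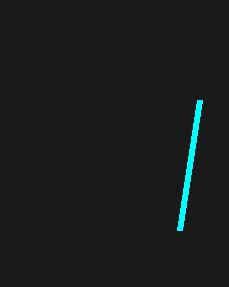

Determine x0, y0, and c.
x0 = 180, y0 = 230, c = 'cyan'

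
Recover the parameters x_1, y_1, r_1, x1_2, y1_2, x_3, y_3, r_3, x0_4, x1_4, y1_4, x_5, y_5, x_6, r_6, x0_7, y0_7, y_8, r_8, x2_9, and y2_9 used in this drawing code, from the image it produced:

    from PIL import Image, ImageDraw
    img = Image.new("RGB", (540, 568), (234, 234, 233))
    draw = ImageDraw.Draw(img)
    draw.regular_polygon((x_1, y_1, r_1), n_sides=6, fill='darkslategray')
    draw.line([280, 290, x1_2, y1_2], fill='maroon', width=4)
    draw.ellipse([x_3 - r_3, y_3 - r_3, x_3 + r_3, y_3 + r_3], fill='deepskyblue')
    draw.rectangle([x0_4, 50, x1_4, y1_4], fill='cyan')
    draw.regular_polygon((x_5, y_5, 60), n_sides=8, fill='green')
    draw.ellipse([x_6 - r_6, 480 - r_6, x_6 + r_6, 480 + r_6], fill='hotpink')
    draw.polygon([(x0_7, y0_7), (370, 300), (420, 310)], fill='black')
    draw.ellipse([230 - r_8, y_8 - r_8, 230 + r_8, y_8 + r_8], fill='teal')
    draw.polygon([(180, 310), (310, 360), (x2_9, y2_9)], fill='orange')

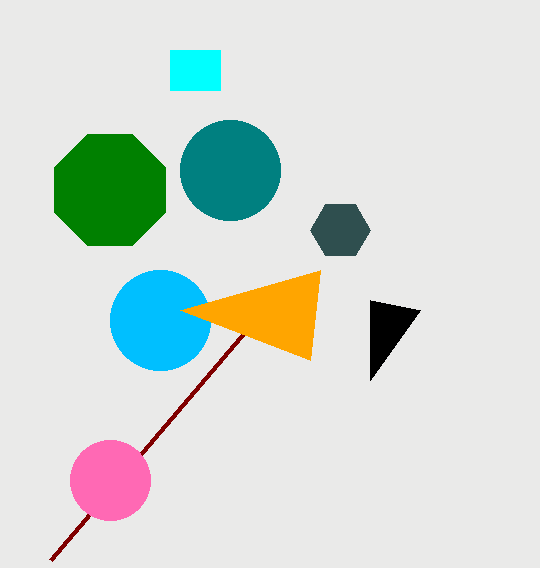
x_1 = 340
y_1 = 230
r_1 = 30
x1_2 = 50
y1_2 = 560
x_3 = 160
y_3 = 320
r_3 = 50
x0_4 = 170
x1_4 = 220
y1_4 = 90
x_5 = 110
y_5 = 190
x_6 = 110
r_6 = 40
x0_7 = 370
y0_7 = 380
y_8 = 170
r_8 = 50
x2_9 = 320
y2_9 = 270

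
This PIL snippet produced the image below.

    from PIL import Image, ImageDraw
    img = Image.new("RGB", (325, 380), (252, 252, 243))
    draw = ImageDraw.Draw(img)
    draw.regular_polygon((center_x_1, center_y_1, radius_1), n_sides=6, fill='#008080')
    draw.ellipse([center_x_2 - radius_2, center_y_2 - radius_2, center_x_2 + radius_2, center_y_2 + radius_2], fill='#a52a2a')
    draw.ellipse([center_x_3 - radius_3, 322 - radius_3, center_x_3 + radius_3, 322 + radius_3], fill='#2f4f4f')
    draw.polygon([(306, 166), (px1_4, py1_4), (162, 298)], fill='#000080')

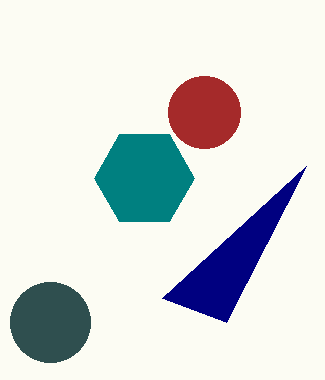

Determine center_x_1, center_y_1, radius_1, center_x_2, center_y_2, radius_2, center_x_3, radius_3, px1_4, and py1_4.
center_x_1 = 144
center_y_1 = 178
radius_1 = 50
center_x_2 = 204
center_y_2 = 112
radius_2 = 36
center_x_3 = 50
radius_3 = 40
px1_4 = 226
py1_4 = 322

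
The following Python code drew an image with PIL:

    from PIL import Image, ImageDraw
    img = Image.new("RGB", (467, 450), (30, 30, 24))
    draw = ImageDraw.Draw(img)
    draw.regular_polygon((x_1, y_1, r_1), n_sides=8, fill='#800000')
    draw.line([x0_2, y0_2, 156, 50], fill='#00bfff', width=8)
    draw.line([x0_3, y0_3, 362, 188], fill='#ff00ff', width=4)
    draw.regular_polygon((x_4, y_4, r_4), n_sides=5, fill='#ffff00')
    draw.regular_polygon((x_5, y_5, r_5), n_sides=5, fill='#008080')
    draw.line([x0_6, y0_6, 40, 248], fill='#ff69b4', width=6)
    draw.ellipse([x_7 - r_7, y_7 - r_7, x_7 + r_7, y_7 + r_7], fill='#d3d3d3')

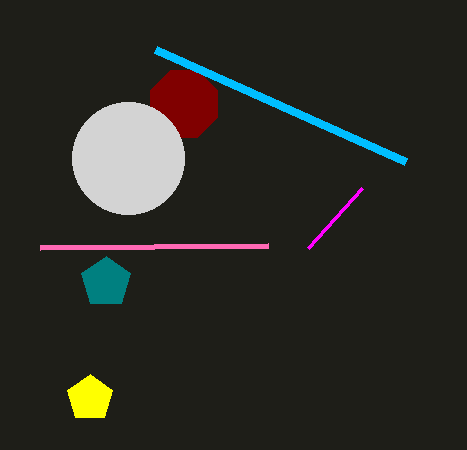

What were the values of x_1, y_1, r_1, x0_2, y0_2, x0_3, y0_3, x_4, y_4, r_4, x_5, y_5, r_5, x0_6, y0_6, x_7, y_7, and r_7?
x_1 = 184, y_1 = 104, r_1 = 36, x0_2 = 406, y0_2 = 162, x0_3 = 308, y0_3 = 248, x_4 = 90, y_4 = 398, r_4 = 24, x_5 = 106, y_5 = 282, r_5 = 26, x0_6 = 268, y0_6 = 246, x_7 = 128, y_7 = 158, r_7 = 56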